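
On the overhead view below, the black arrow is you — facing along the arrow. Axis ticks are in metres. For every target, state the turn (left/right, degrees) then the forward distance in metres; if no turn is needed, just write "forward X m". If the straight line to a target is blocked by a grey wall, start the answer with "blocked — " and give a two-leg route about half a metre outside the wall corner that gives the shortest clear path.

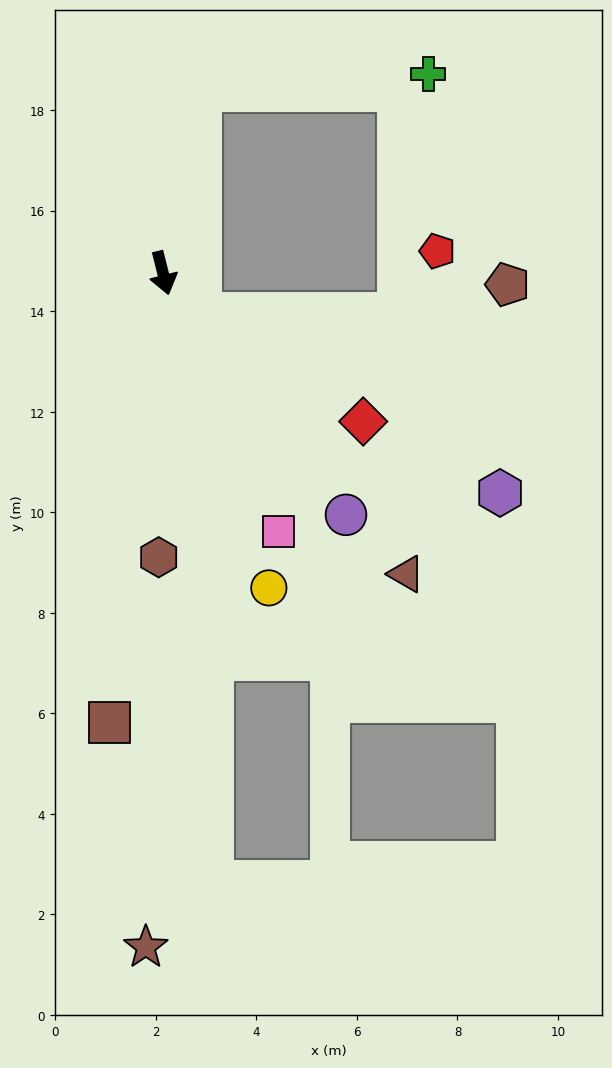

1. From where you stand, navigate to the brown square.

turn right 21°, forward 9.0 m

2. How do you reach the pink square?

turn left 10°, forward 5.6 m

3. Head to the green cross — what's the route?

blocked — turn left 154°, forward 3.7 m, then turn right 74°, forward 4.5 m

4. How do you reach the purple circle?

turn left 23°, forward 6.0 m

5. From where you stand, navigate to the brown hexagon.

turn right 15°, forward 5.7 m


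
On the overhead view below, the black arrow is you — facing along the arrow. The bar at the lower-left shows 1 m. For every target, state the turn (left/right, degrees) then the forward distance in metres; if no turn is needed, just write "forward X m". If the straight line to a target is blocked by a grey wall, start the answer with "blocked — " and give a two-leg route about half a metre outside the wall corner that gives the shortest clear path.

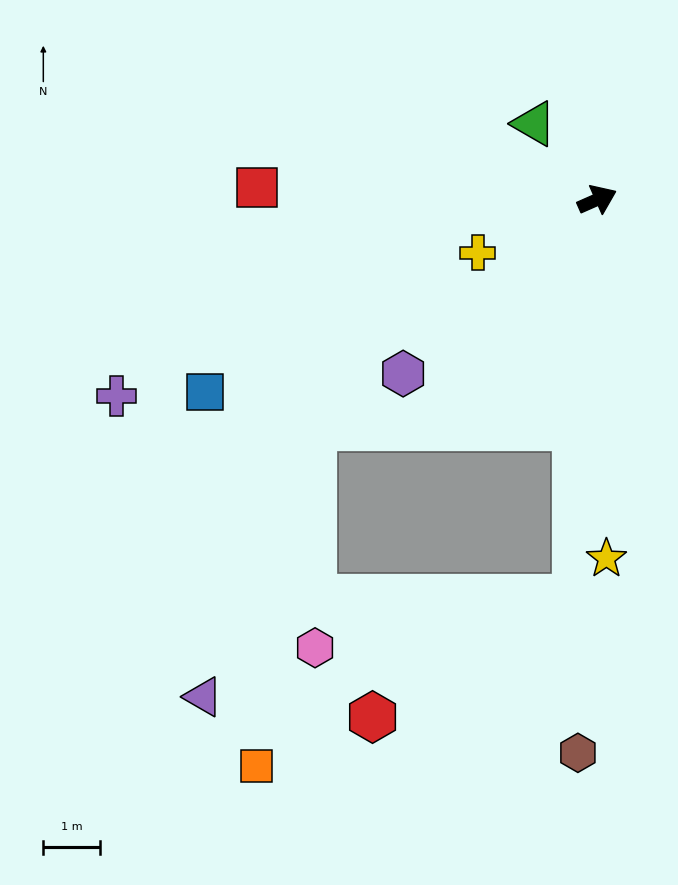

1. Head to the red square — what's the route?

turn left 154°, forward 6.0 m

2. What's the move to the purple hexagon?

turn right 162°, forward 4.6 m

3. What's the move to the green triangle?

turn left 106°, forward 1.7 m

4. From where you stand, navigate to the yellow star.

turn right 112°, forward 6.3 m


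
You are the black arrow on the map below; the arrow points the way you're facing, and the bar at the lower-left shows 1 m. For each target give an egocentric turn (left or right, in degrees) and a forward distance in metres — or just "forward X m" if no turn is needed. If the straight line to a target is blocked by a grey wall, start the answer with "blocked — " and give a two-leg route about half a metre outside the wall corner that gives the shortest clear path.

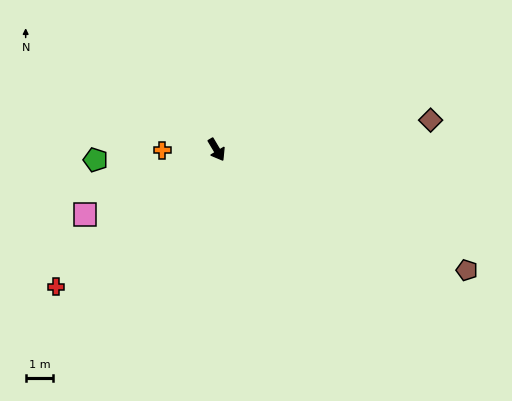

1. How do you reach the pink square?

turn right 95°, forward 5.3 m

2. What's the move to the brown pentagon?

turn left 34°, forward 10.0 m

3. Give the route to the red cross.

turn right 80°, forward 7.6 m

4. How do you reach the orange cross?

turn right 120°, forward 2.0 m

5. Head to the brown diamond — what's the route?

turn left 67°, forward 7.8 m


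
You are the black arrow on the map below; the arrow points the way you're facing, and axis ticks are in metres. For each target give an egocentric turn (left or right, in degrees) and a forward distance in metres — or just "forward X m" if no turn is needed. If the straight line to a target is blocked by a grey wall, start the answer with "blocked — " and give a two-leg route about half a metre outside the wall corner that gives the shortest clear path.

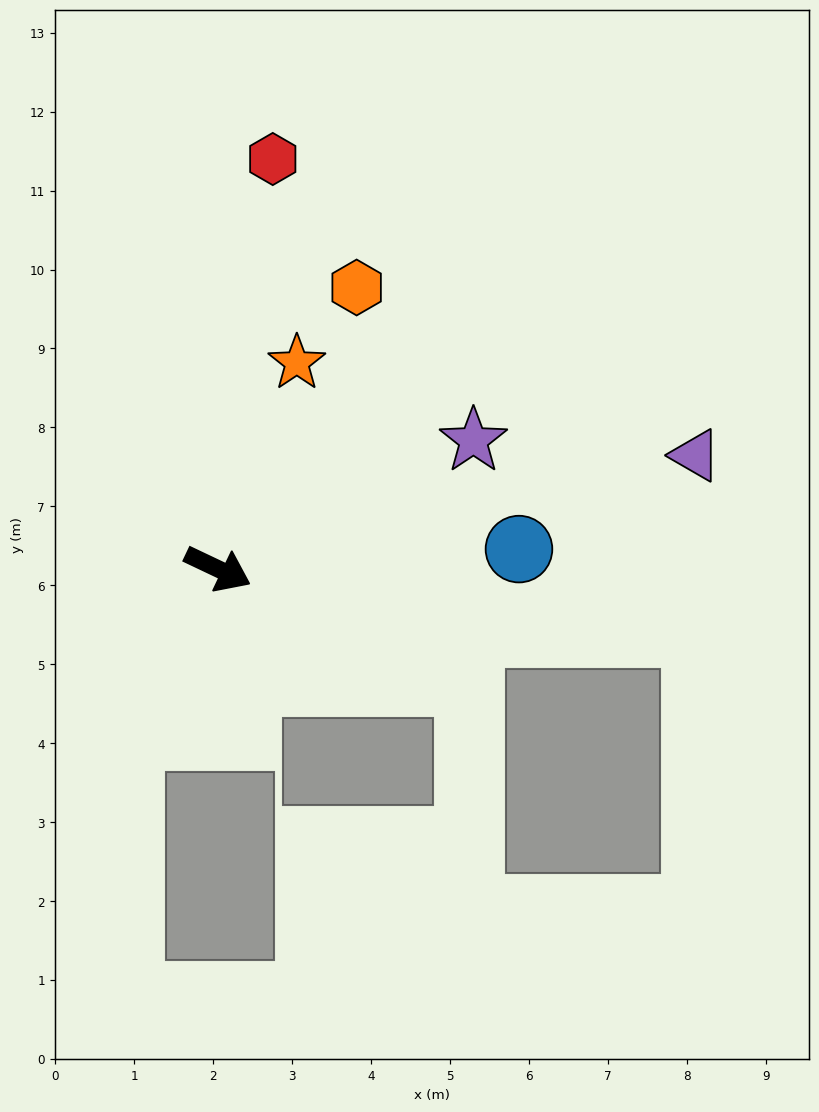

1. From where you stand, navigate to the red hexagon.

turn left 108°, forward 5.2 m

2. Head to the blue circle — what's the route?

turn left 29°, forward 3.8 m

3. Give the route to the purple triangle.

turn left 39°, forward 6.2 m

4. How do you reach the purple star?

turn left 52°, forward 3.6 m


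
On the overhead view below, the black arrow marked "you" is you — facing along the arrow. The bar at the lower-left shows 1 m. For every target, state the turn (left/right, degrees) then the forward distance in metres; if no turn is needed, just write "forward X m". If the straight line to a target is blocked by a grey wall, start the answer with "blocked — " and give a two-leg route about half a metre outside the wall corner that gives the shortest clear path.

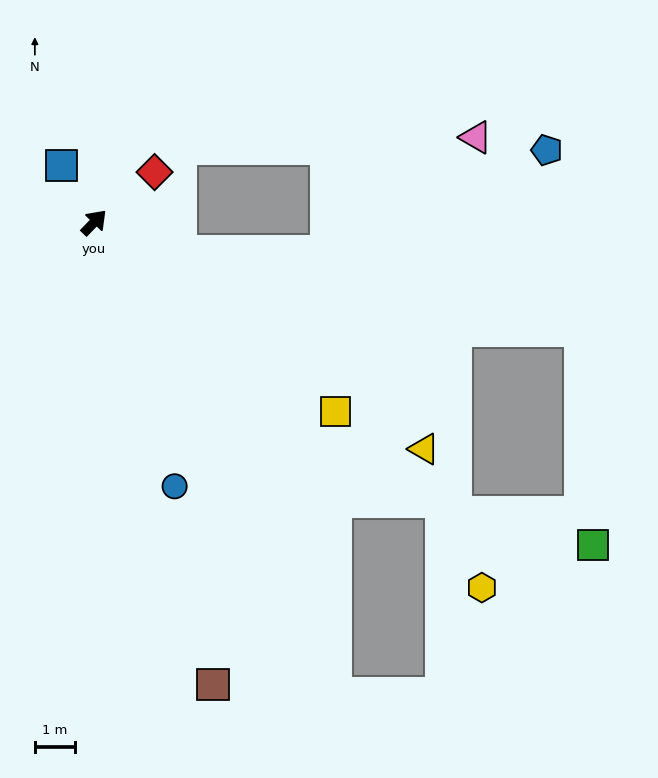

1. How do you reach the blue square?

turn left 74°, forward 1.6 m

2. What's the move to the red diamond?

turn right 6°, forward 1.9 m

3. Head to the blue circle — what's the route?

turn right 119°, forward 6.8 m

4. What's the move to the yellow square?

turn right 84°, forward 7.6 m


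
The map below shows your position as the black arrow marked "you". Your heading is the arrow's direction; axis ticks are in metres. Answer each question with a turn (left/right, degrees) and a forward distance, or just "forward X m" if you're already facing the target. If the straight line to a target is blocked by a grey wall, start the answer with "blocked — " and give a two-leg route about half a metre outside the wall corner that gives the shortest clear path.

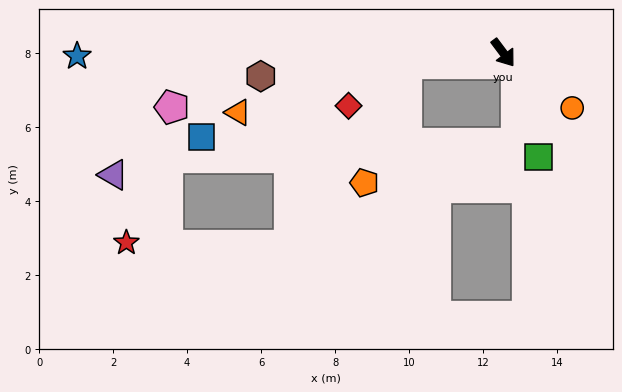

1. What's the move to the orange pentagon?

blocked — turn right 121°, forward 2.6 m, then turn left 65°, forward 3.4 m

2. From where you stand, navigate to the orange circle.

turn left 14°, forward 2.4 m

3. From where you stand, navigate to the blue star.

turn right 126°, forward 11.5 m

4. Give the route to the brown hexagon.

turn right 121°, forward 6.6 m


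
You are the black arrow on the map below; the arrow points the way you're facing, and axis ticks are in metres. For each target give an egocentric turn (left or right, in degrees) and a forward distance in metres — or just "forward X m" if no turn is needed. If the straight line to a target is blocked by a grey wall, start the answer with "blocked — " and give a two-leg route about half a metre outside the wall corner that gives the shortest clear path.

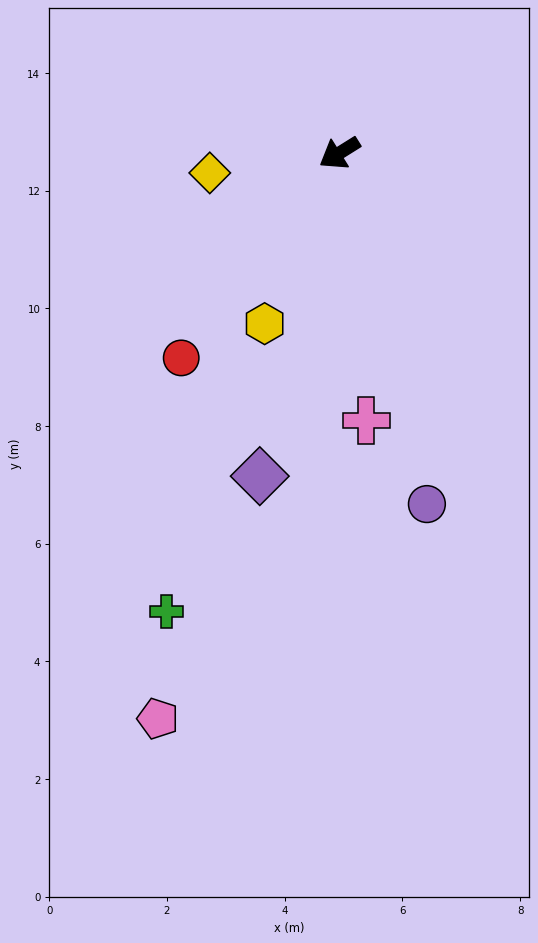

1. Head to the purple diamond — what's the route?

turn left 44°, forward 5.7 m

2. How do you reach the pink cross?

turn left 64°, forward 4.6 m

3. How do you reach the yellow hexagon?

turn left 34°, forward 3.2 m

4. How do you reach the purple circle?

turn left 72°, forward 6.1 m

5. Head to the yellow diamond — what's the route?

turn right 23°, forward 2.2 m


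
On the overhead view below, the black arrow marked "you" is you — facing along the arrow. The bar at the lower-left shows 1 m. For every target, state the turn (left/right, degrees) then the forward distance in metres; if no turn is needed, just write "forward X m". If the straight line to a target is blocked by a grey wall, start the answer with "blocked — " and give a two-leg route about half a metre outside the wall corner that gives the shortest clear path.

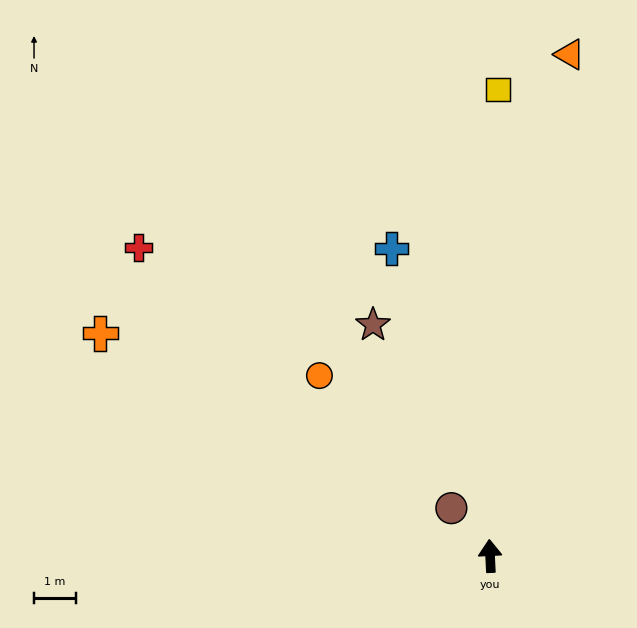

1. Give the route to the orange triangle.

turn right 12°, forward 12.1 m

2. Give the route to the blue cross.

turn left 15°, forward 7.7 m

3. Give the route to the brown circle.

turn left 36°, forward 1.5 m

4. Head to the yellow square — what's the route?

turn right 4°, forward 11.2 m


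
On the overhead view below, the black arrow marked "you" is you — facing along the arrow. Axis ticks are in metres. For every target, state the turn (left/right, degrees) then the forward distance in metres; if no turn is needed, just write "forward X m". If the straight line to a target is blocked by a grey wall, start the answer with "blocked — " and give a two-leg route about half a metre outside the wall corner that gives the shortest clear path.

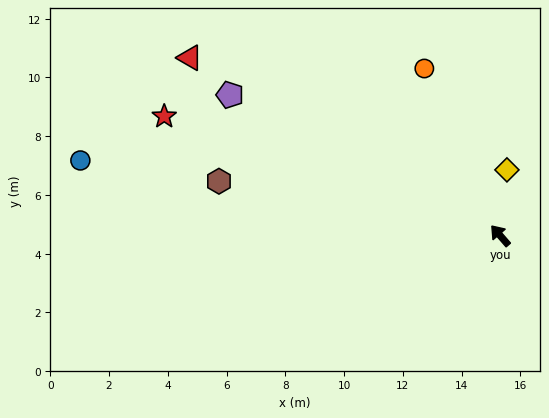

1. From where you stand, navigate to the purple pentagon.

turn left 22°, forward 10.4 m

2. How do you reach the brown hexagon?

turn left 38°, forward 9.7 m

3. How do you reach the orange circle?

turn right 17°, forward 6.2 m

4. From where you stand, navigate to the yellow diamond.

turn right 47°, forward 2.2 m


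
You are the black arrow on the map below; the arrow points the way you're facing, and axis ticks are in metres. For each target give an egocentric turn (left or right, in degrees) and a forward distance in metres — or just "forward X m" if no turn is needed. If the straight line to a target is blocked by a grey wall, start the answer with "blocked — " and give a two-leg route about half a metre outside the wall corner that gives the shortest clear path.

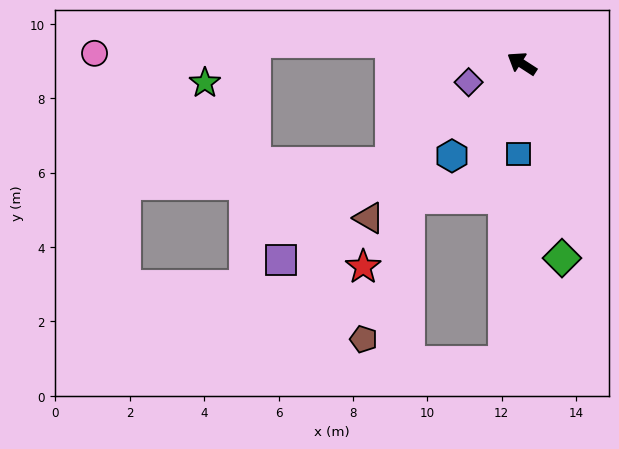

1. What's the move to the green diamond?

turn left 135°, forward 5.3 m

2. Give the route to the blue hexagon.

turn left 86°, forward 3.1 m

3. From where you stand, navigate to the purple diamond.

turn left 52°, forward 1.5 m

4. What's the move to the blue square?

turn left 121°, forward 2.4 m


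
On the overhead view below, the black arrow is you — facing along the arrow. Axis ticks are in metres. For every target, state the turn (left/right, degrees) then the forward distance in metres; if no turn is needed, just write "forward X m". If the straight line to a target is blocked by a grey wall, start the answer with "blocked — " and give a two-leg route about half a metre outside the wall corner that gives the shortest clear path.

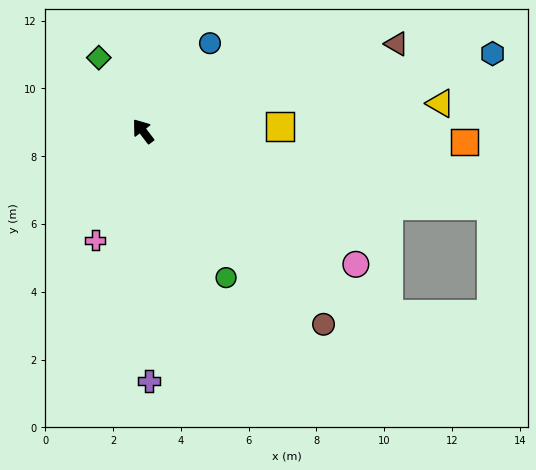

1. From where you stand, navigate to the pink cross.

turn left 119°, forward 3.5 m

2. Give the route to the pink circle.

turn right 159°, forward 7.4 m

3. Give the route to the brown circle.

turn right 174°, forward 7.8 m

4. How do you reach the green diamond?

turn right 6°, forward 2.5 m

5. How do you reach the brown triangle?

turn right 108°, forward 7.9 m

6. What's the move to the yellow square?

turn right 125°, forward 4.0 m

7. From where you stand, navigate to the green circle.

turn left 172°, forward 5.0 m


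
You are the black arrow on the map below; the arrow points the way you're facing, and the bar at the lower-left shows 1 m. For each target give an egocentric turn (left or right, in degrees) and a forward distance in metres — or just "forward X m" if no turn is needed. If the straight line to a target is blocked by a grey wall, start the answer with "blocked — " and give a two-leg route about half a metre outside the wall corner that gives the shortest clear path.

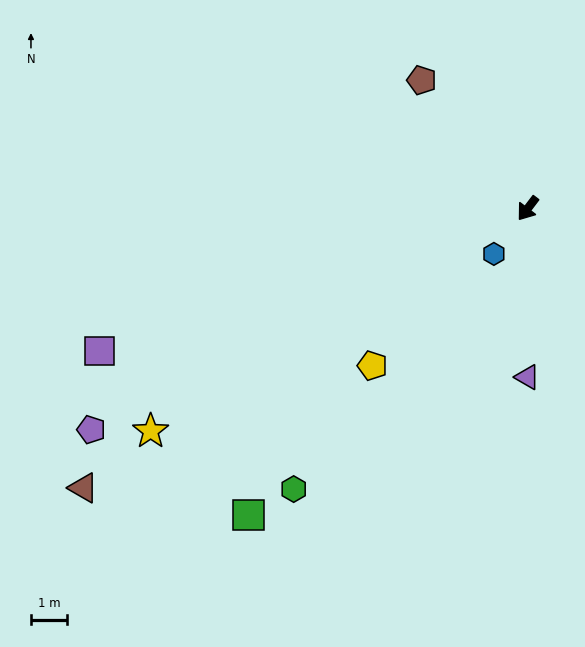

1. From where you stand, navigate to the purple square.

turn right 34°, forward 12.5 m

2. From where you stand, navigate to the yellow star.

turn right 22°, forward 12.1 m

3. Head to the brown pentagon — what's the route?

turn right 103°, forward 4.6 m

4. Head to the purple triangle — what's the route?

turn left 37°, forward 4.7 m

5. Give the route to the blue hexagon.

forward 1.6 m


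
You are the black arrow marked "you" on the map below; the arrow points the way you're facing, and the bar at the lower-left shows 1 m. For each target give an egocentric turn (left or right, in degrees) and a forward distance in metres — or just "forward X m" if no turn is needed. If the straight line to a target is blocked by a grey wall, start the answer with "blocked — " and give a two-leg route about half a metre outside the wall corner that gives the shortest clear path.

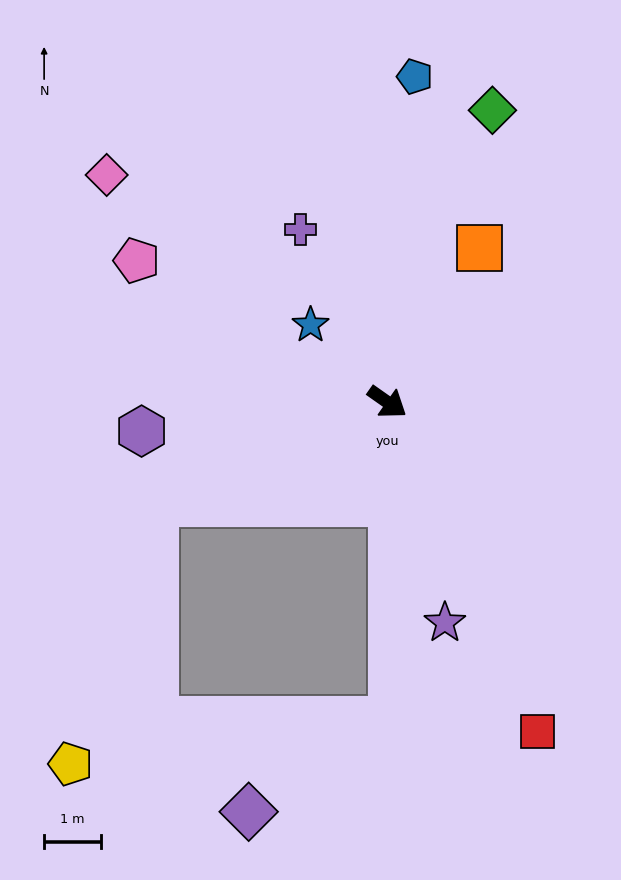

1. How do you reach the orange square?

turn left 94°, forward 3.2 m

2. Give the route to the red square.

turn right 30°, forward 6.4 m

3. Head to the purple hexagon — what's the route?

turn right 138°, forward 4.4 m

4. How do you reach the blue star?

turn left 170°, forward 1.9 m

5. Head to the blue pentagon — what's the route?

turn left 120°, forward 5.8 m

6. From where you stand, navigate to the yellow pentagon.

blocked — turn right 122°, forward 4.5 m, then turn left 49°, forward 4.9 m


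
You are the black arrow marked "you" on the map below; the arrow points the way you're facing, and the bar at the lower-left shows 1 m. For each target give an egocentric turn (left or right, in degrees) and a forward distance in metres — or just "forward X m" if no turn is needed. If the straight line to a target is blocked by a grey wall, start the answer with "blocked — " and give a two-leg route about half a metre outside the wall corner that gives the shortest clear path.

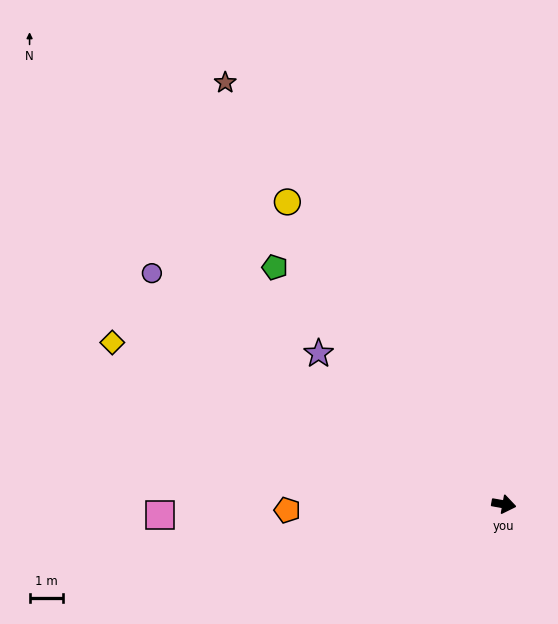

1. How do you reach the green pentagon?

turn left 144°, forward 9.8 m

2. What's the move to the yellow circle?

turn left 136°, forward 11.1 m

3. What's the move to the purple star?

turn left 151°, forward 7.1 m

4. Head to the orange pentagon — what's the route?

turn right 168°, forward 6.5 m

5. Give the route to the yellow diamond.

turn left 168°, forward 12.6 m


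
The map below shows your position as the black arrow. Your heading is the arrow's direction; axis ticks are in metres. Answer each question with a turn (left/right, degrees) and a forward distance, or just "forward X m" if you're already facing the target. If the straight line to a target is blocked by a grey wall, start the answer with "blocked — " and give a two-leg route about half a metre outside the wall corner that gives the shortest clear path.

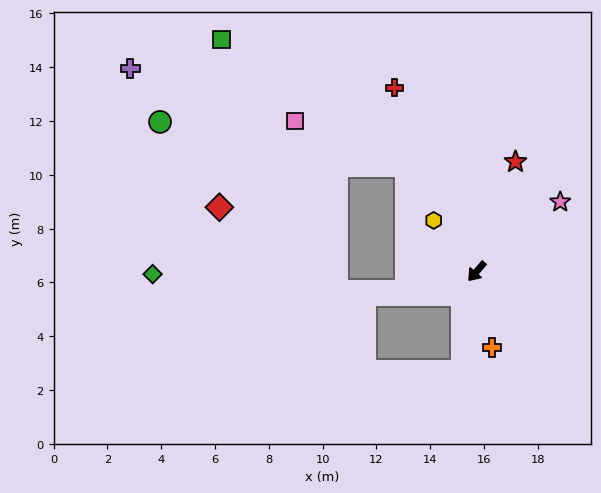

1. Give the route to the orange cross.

turn left 52°, forward 2.9 m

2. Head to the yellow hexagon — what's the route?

turn right 99°, forward 2.5 m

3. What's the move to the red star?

turn right 159°, forward 4.3 m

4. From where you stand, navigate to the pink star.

turn left 171°, forward 4.0 m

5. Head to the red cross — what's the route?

turn right 115°, forward 7.5 m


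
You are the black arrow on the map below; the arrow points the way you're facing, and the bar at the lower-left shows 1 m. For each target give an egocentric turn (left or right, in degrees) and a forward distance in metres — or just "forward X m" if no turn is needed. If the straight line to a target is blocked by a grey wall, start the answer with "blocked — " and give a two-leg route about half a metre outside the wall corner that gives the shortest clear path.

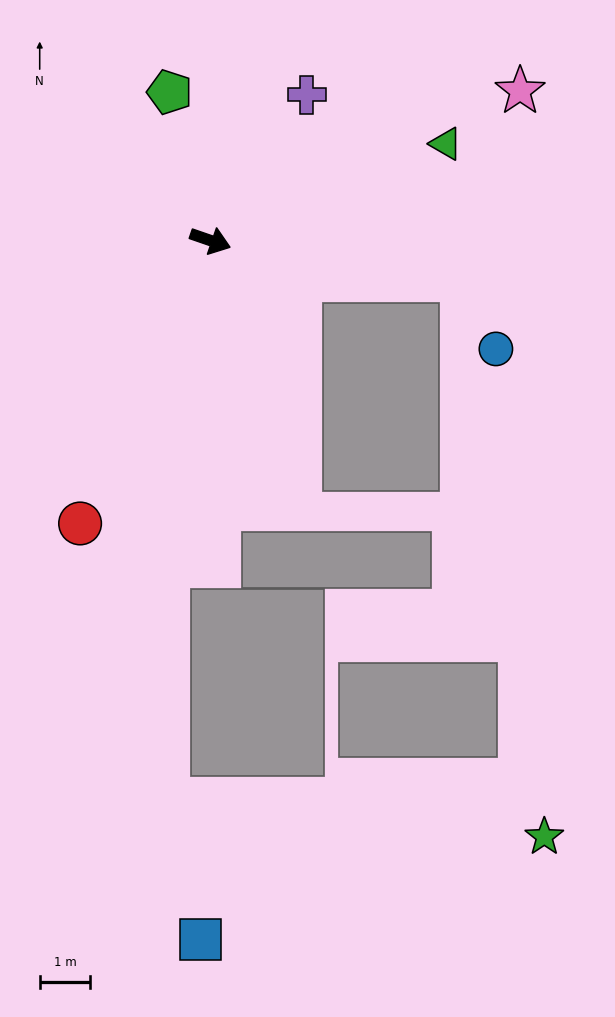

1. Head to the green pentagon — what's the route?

turn left 124°, forward 3.0 m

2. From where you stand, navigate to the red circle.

turn right 96°, forward 6.2 m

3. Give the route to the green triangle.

turn left 41°, forward 5.0 m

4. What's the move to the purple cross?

turn left 76°, forward 3.5 m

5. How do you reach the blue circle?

blocked — turn left 10°, forward 5.0 m, then turn right 55°, forward 1.5 m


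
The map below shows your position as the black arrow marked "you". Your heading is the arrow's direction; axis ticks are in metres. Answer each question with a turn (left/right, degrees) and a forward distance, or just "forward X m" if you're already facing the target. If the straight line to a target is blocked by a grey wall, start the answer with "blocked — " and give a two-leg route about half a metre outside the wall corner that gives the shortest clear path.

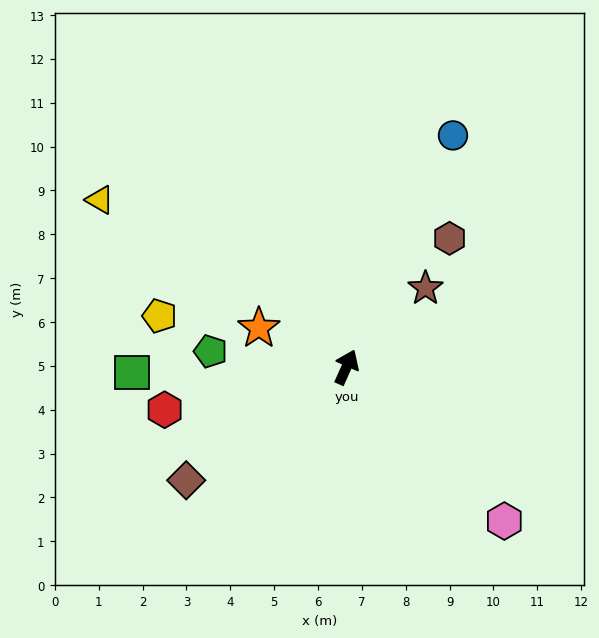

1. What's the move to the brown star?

turn right 21°, forward 2.5 m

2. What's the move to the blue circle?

forward 5.8 m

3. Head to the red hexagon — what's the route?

turn left 127°, forward 4.3 m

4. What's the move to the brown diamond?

turn left 149°, forward 4.5 m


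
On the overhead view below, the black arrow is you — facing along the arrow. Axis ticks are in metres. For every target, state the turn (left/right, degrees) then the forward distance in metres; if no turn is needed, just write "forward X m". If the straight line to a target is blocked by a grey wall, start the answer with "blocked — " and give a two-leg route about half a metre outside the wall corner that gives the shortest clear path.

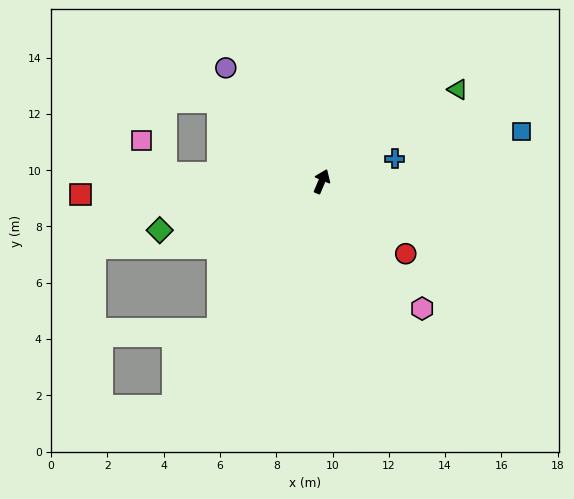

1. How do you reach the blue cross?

turn right 50°, forward 2.7 m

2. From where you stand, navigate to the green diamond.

turn left 130°, forward 6.0 m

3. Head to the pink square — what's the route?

blocked — turn left 110°, forward 5.6 m, then turn right 52°, forward 1.4 m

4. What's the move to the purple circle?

turn left 63°, forward 5.3 m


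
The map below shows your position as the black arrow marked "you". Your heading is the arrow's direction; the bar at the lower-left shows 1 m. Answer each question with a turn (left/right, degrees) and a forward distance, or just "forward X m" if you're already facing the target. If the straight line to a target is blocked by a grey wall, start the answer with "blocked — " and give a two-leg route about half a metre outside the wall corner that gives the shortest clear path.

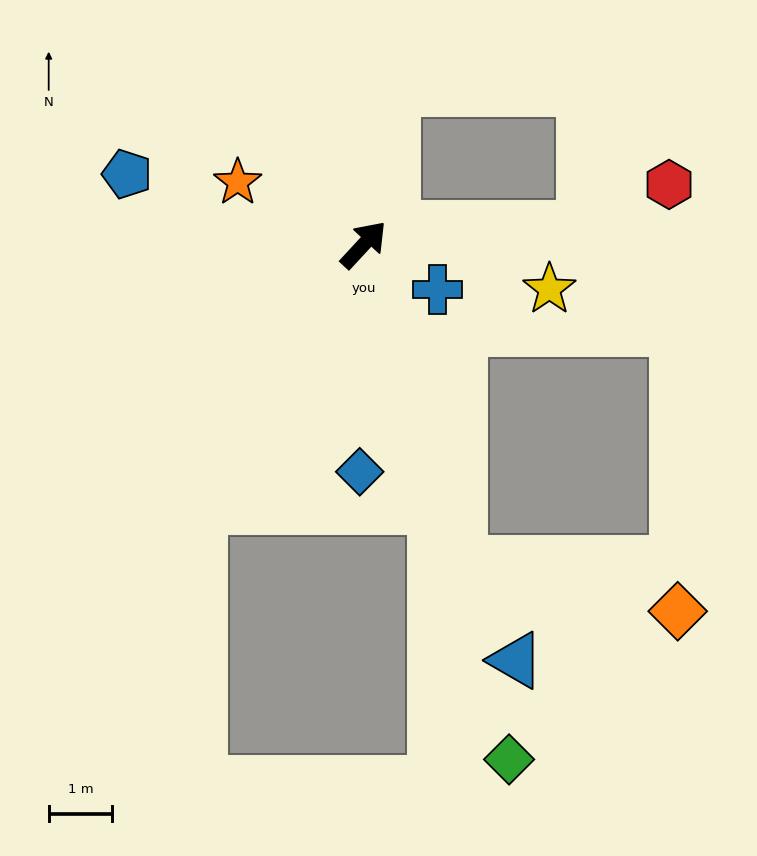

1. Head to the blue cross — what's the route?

turn right 79°, forward 1.4 m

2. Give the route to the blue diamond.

turn right 138°, forward 3.6 m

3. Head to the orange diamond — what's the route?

blocked — turn right 120°, forward 5.2 m, then turn left 60°, forward 3.5 m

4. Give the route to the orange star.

turn left 106°, forward 2.2 m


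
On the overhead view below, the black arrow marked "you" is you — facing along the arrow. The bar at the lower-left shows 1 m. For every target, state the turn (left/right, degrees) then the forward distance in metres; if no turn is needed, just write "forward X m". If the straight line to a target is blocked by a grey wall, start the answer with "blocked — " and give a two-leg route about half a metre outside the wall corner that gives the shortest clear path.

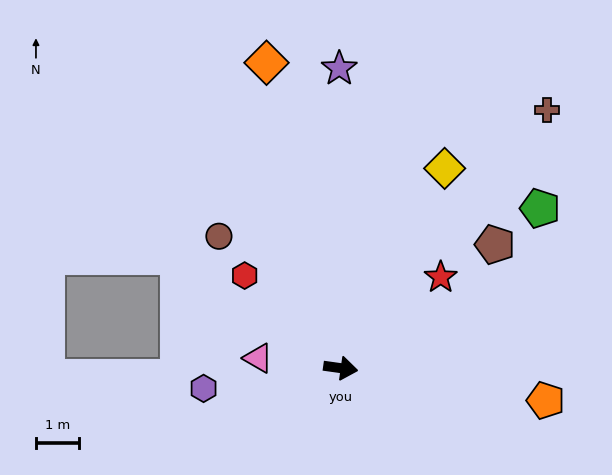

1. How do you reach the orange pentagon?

forward 4.9 m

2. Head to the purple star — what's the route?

turn left 98°, forward 7.0 m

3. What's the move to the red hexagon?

turn left 144°, forward 3.1 m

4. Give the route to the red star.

turn left 50°, forward 3.2 m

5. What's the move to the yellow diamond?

turn left 70°, forward 5.3 m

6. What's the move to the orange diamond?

turn left 112°, forward 7.4 m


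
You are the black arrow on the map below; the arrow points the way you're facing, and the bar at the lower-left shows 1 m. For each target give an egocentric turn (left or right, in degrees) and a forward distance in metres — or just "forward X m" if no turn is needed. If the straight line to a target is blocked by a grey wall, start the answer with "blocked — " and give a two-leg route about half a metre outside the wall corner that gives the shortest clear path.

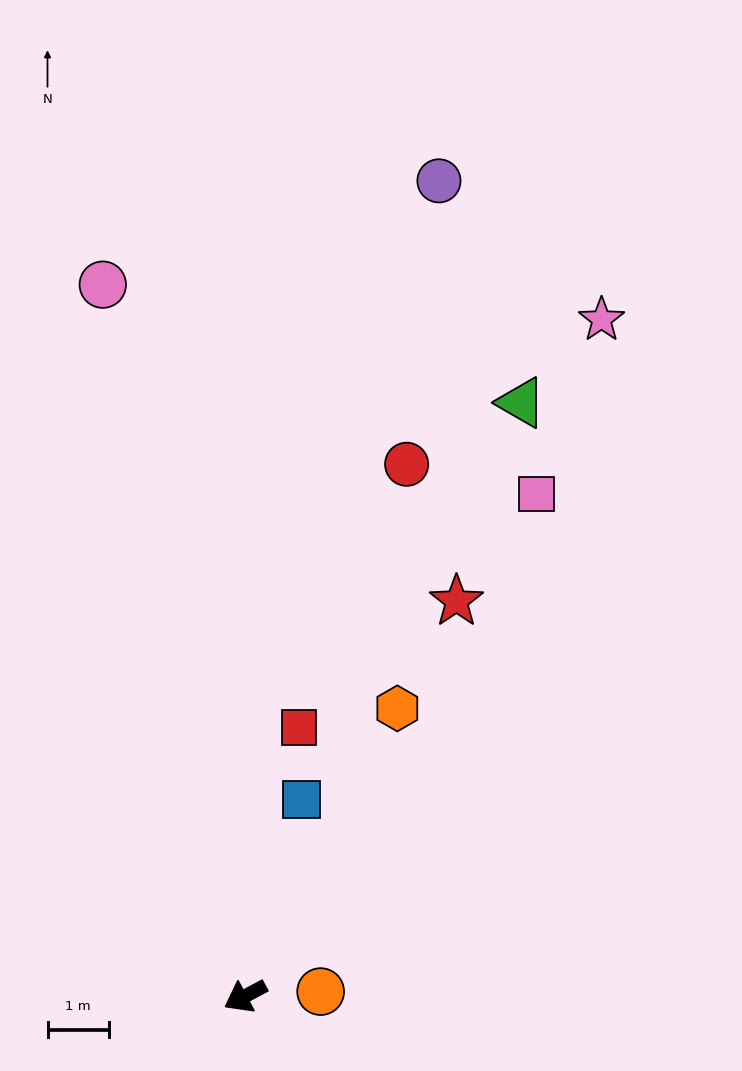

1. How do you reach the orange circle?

turn left 155°, forward 1.2 m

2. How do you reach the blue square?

turn right 134°, forward 3.3 m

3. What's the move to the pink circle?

turn right 107°, forward 11.8 m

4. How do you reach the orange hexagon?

turn right 146°, forward 5.3 m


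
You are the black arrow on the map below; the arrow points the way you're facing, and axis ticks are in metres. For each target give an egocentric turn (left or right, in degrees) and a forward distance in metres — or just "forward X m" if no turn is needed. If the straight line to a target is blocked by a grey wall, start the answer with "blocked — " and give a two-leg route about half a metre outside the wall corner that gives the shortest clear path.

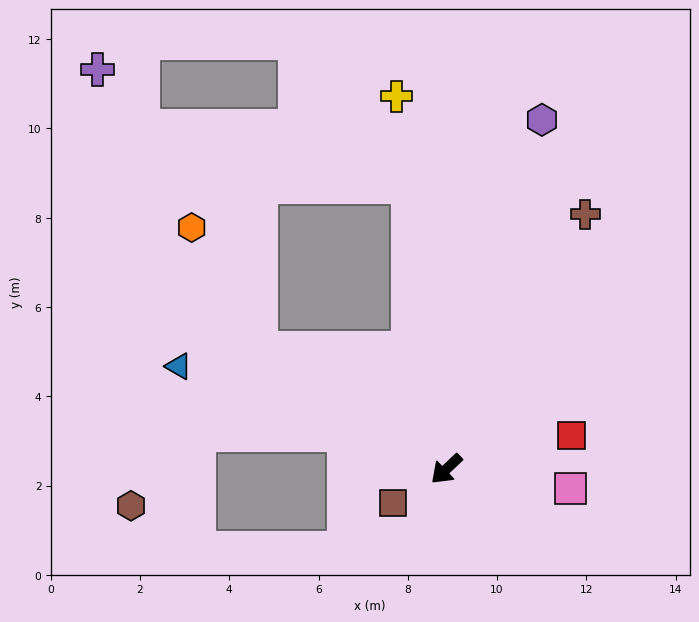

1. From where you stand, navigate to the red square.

turn left 151°, forward 2.9 m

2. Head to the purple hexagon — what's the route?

turn right 149°, forward 8.1 m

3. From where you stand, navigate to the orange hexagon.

blocked — turn right 76°, forward 5.0 m, then turn right 29°, forward 3.1 m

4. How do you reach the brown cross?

turn right 162°, forward 6.5 m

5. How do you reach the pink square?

turn left 128°, forward 2.8 m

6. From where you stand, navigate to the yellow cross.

turn right 126°, forward 8.4 m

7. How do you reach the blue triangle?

turn right 64°, forward 6.4 m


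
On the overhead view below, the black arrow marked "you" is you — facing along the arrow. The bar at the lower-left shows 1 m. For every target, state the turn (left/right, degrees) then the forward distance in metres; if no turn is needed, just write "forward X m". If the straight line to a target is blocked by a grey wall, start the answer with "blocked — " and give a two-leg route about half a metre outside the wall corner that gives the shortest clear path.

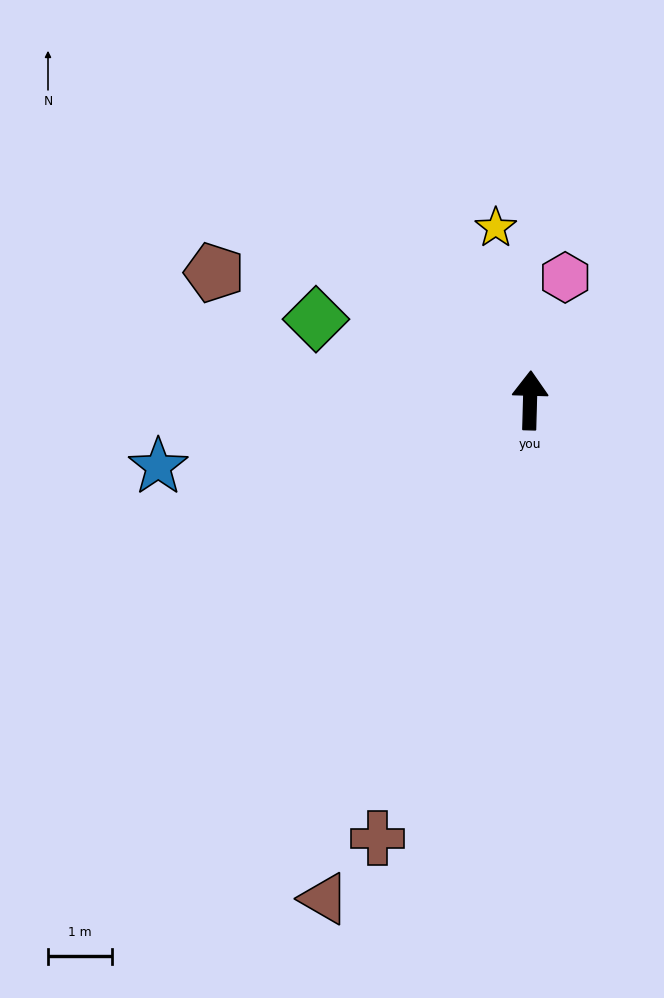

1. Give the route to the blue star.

turn left 102°, forward 5.9 m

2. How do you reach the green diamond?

turn left 71°, forward 3.6 m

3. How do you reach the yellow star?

turn left 13°, forward 2.8 m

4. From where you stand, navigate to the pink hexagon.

turn right 14°, forward 2.0 m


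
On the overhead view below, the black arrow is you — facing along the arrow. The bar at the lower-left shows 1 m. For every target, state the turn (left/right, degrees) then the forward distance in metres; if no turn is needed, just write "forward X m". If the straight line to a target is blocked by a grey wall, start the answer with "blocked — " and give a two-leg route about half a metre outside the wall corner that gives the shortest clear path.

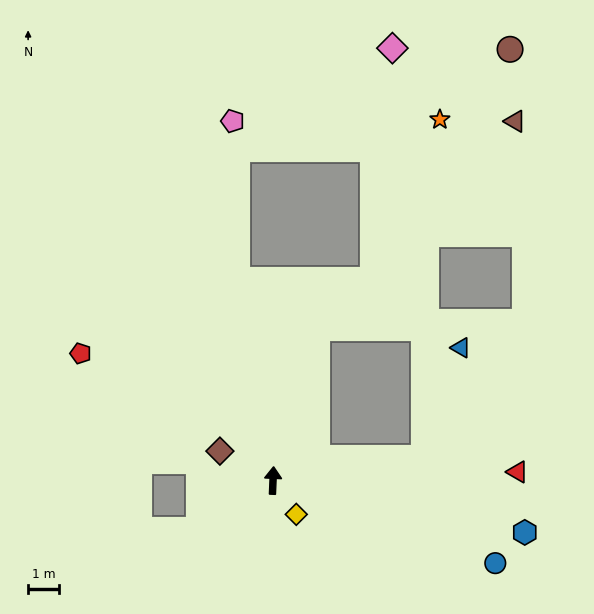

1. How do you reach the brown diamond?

turn left 64°, forward 2.0 m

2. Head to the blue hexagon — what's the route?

turn right 99°, forward 8.4 m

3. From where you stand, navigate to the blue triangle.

blocked — turn right 79°, forward 5.0 m, then turn left 63°, forward 3.8 m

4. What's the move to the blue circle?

turn right 108°, forward 7.8 m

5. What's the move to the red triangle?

turn right 86°, forward 8.0 m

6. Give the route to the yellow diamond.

turn right 143°, forward 1.3 m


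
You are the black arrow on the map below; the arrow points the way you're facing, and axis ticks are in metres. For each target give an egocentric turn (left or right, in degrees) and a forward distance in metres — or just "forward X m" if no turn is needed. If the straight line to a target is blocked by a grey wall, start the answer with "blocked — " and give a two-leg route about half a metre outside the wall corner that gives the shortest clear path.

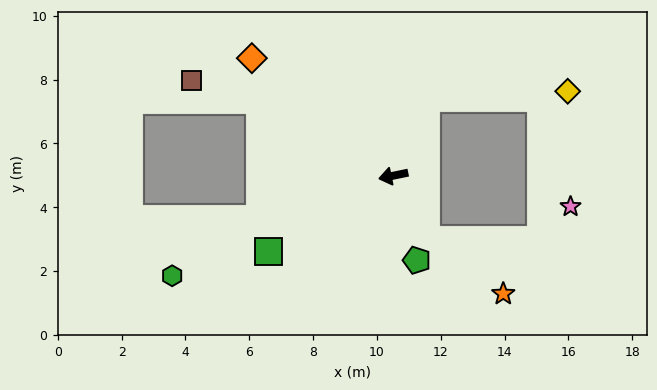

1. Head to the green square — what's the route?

turn left 20°, forward 4.6 m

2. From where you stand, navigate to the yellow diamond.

blocked — turn right 125°, forward 2.6 m, then turn right 64°, forward 4.4 m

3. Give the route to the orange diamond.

turn right 51°, forward 5.8 m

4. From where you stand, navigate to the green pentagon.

turn left 94°, forward 2.7 m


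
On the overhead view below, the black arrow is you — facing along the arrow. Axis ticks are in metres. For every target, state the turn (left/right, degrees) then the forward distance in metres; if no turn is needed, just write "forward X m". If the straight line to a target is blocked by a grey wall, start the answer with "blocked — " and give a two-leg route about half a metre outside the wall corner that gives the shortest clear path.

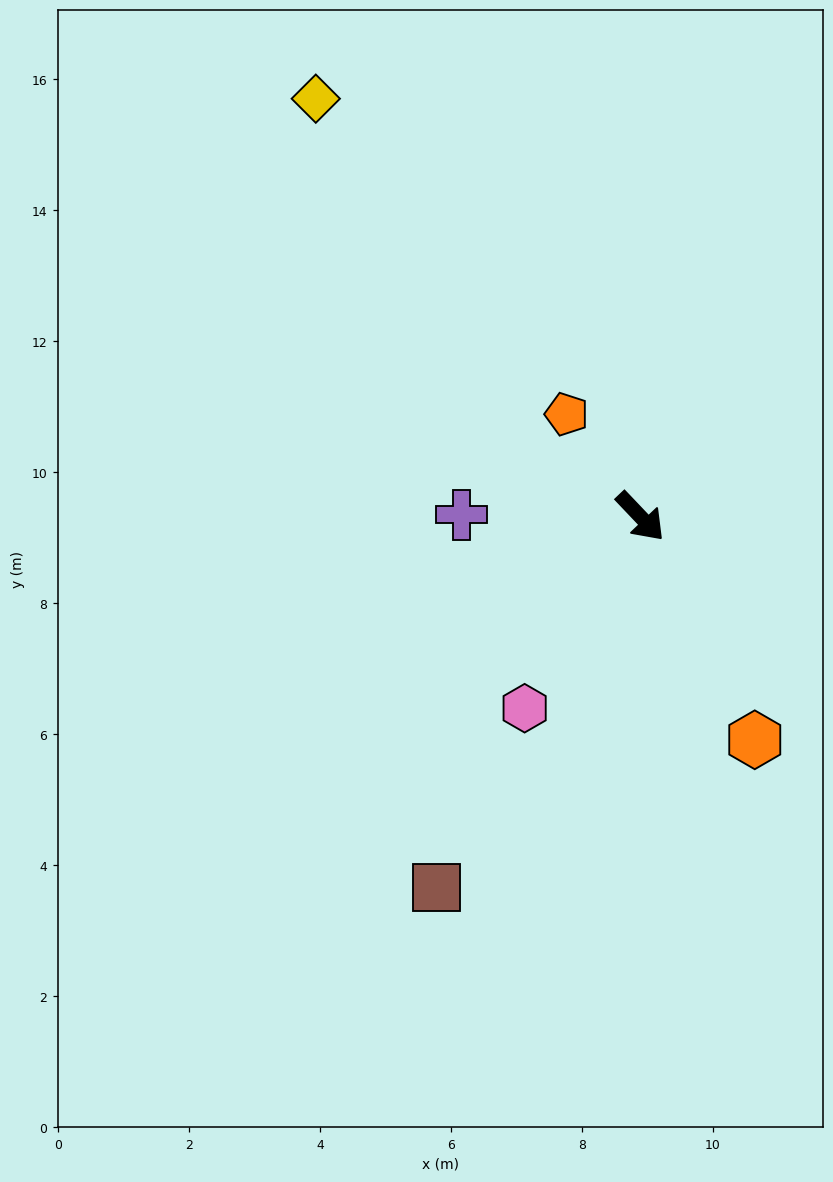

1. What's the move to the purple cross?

turn right 134°, forward 2.7 m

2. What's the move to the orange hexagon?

turn right 16°, forward 3.8 m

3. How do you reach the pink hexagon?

turn right 75°, forward 3.4 m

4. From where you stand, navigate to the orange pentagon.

turn left 172°, forward 1.9 m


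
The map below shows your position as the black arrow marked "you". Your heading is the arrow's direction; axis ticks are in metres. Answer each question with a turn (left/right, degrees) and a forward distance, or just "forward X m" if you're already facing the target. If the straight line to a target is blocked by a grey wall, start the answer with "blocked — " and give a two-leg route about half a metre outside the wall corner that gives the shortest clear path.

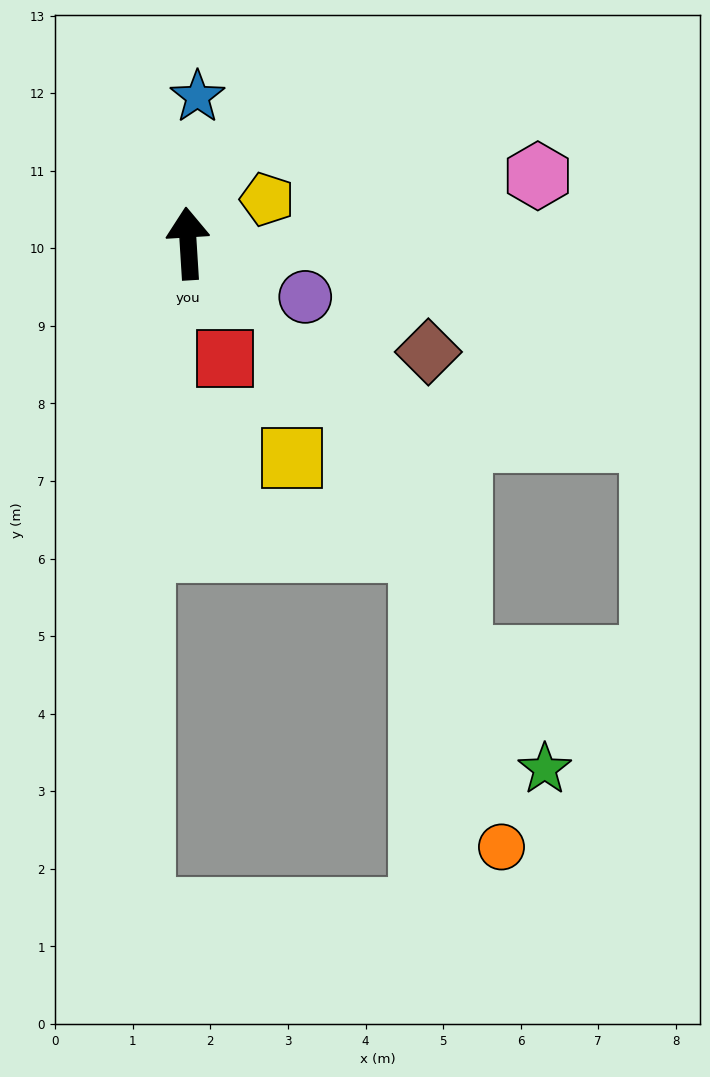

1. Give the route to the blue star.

turn right 7°, forward 1.9 m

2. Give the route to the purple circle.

turn right 118°, forward 1.7 m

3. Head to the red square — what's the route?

turn right 166°, forward 1.6 m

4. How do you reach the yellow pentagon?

turn right 64°, forward 1.2 m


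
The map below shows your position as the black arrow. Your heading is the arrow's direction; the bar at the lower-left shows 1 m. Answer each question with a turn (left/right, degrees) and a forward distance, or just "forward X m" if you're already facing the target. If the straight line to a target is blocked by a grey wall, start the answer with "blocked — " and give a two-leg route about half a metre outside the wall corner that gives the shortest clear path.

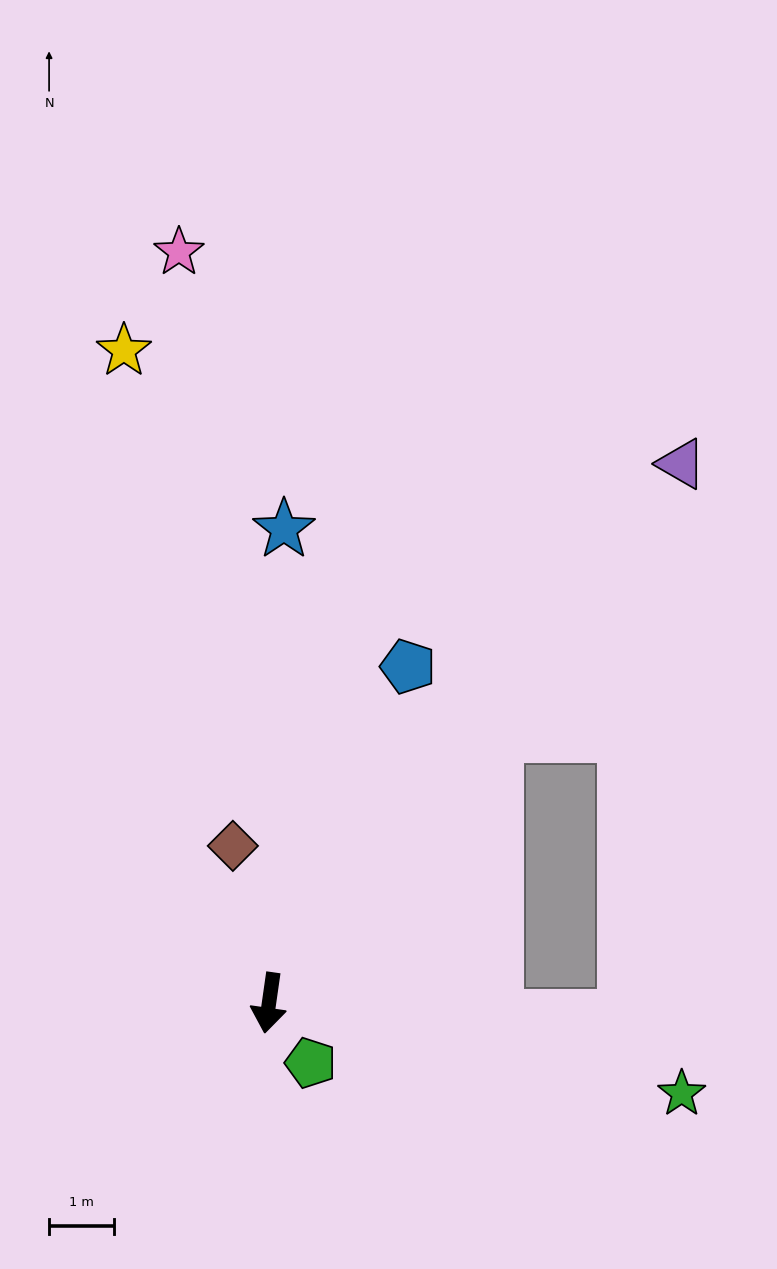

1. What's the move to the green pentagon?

turn left 43°, forward 1.1 m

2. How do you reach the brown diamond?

turn right 159°, forward 2.5 m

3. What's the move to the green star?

turn left 86°, forward 6.5 m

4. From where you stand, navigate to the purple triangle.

turn left 151°, forward 10.5 m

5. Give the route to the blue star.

turn right 174°, forward 7.3 m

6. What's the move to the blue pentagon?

turn left 166°, forward 5.6 m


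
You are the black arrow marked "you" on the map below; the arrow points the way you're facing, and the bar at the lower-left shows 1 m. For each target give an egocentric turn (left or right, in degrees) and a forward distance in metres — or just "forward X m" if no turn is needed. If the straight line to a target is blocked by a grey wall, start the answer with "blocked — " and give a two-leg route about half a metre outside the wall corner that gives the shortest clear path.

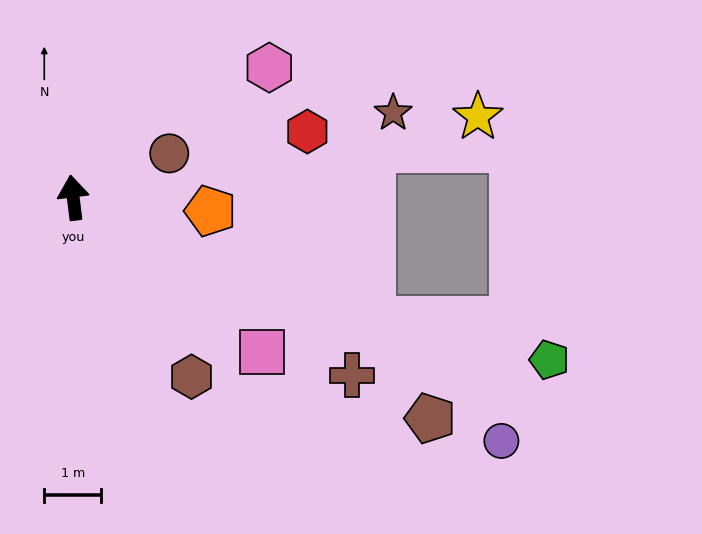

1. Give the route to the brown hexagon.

turn right 154°, forward 3.8 m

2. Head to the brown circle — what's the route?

turn right 72°, forward 1.9 m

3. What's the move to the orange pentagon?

turn right 103°, forward 2.4 m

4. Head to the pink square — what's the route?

turn right 136°, forward 4.3 m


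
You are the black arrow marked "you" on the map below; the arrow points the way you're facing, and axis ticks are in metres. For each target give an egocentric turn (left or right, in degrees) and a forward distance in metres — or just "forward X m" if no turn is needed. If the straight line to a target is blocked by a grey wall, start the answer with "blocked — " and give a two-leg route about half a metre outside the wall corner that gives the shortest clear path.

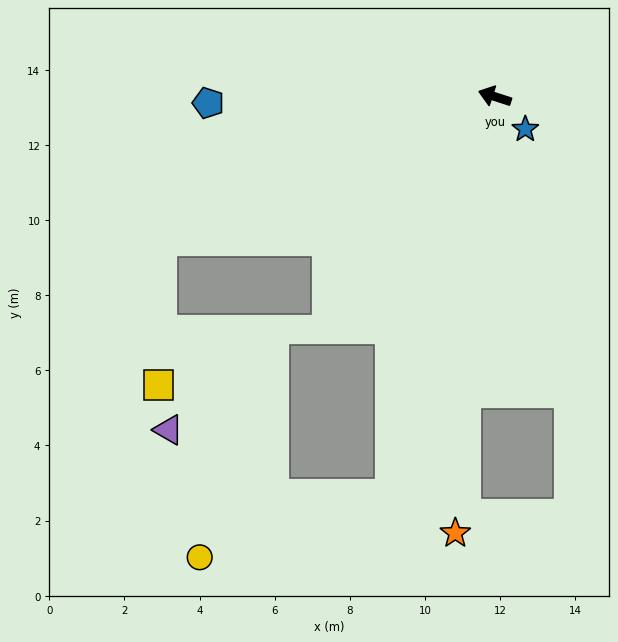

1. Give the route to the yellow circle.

blocked — turn left 93°, forward 11.0 m, then turn right 57°, forward 5.3 m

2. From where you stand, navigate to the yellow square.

blocked — turn left 41°, forward 9.7 m, then turn left 66°, forward 3.9 m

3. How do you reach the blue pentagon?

turn left 19°, forward 7.6 m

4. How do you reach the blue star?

turn left 151°, forward 1.2 m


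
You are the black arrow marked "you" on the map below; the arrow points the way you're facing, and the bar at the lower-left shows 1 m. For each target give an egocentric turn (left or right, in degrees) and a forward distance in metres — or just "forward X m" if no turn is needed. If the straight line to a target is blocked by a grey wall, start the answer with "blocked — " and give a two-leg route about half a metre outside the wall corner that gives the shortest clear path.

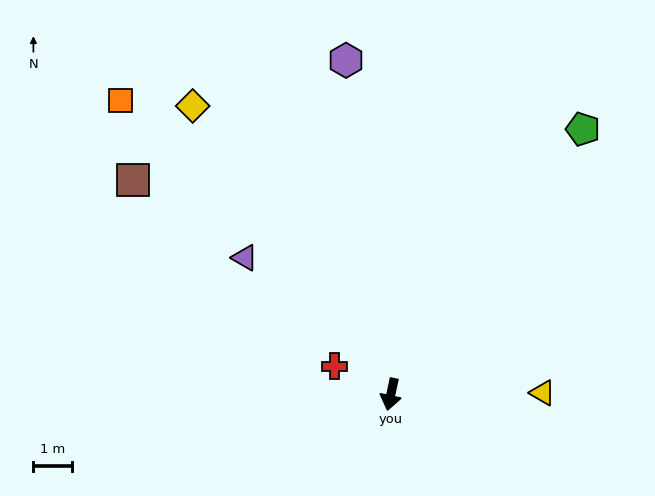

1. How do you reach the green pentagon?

turn left 156°, forward 8.6 m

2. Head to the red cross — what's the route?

turn right 104°, forward 1.6 m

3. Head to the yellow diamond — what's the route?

turn right 133°, forward 9.1 m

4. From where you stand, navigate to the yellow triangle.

turn left 103°, forward 4.0 m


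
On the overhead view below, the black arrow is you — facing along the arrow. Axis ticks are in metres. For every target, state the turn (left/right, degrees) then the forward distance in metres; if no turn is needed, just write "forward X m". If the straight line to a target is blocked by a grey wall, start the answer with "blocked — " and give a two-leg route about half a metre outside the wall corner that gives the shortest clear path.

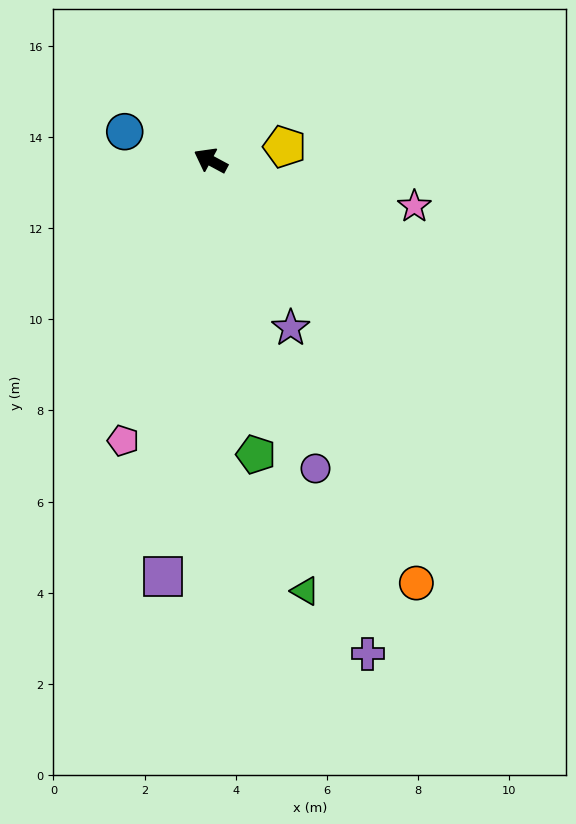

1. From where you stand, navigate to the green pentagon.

turn left 127°, forward 6.5 m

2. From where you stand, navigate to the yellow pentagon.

turn right 141°, forward 1.7 m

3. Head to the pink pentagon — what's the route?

turn left 101°, forward 6.4 m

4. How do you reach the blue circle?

turn left 10°, forward 2.0 m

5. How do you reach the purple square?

turn left 112°, forward 9.2 m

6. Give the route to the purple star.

turn left 144°, forward 4.1 m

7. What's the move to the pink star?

turn right 164°, forward 4.6 m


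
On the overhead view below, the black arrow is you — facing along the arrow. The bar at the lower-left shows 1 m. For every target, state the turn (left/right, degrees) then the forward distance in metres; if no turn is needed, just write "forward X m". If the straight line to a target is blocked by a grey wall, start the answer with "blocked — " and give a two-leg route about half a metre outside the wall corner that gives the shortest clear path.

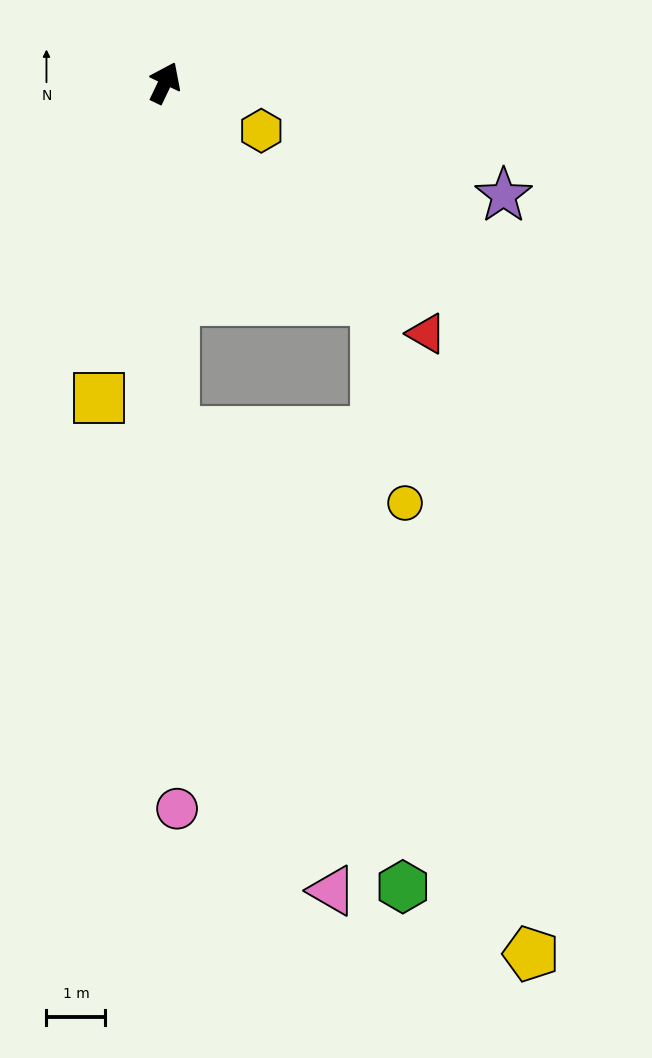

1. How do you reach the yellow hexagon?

turn right 91°, forward 1.8 m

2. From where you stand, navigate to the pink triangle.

blocked — turn right 153°, forward 5.9 m, then turn left 18°, forward 8.2 m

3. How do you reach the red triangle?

turn right 108°, forward 6.1 m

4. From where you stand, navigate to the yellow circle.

blocked — turn right 110°, forward 5.1 m, then turn right 36°, forward 3.5 m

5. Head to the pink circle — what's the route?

turn right 153°, forward 12.3 m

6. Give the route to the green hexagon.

blocked — turn right 153°, forward 5.9 m, then turn left 25°, forward 8.6 m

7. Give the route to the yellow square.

turn right 166°, forward 5.5 m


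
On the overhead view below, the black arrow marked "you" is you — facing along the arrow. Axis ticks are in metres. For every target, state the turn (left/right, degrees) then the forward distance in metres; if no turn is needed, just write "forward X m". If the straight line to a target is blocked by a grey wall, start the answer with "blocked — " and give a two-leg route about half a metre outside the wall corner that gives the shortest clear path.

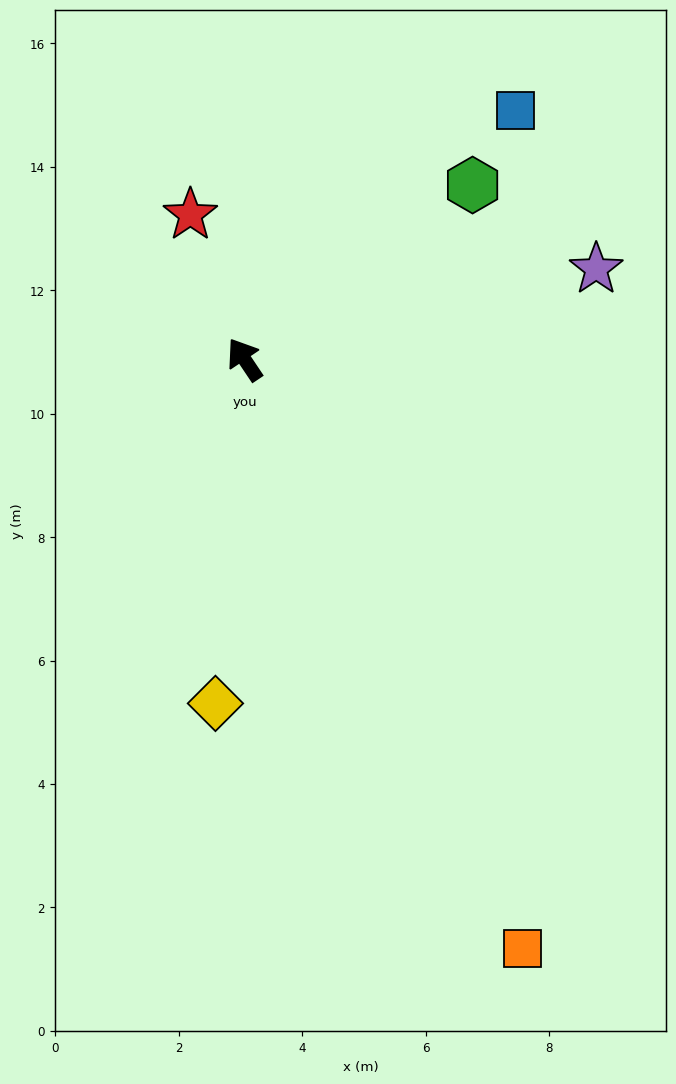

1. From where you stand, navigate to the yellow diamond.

turn left 141°, forward 5.6 m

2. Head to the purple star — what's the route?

turn right 109°, forward 5.9 m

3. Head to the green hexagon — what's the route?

turn right 86°, forward 4.6 m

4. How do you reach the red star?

turn right 13°, forward 2.5 m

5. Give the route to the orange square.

turn left 171°, forward 10.6 m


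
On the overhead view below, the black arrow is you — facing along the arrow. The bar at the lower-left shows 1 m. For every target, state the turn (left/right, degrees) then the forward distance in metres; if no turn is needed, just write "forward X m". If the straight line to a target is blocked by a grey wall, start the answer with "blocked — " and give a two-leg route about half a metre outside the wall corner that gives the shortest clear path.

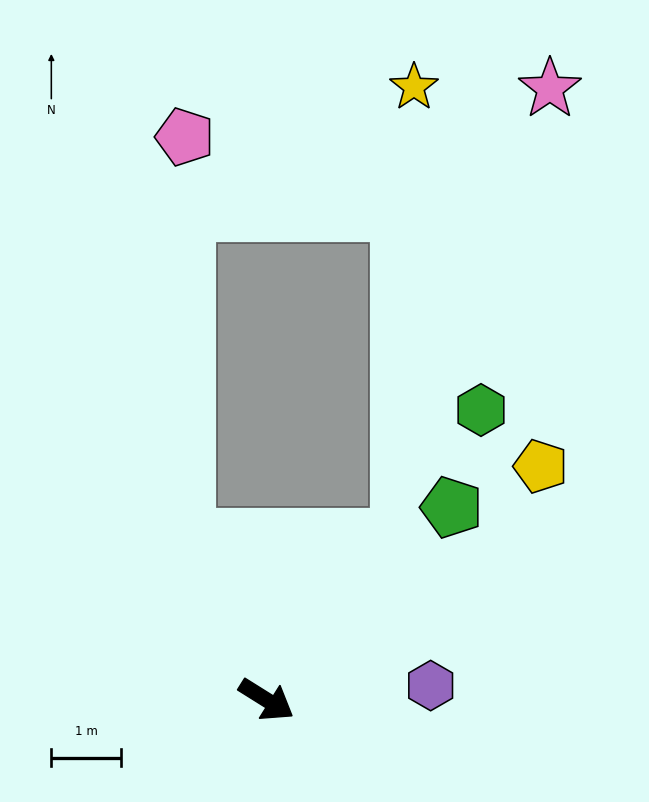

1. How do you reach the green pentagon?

turn left 78°, forward 3.8 m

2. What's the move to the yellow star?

blocked — turn left 82°, forward 3.0 m, then turn left 38°, forward 6.5 m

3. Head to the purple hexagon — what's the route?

turn left 37°, forward 2.4 m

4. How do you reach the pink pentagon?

blocked — turn left 149°, forward 2.6 m, then turn right 27°, forward 5.8 m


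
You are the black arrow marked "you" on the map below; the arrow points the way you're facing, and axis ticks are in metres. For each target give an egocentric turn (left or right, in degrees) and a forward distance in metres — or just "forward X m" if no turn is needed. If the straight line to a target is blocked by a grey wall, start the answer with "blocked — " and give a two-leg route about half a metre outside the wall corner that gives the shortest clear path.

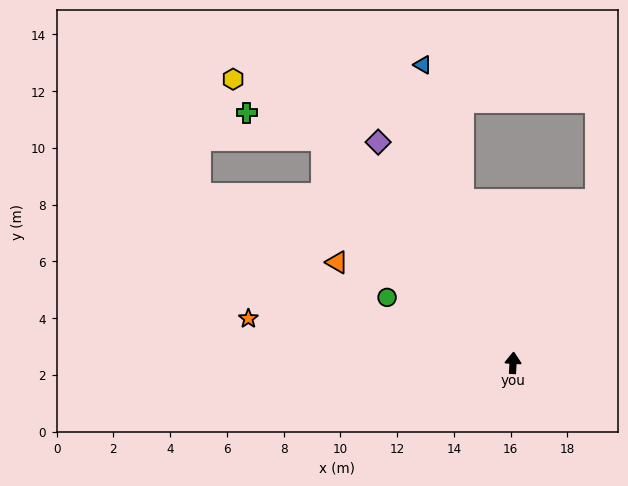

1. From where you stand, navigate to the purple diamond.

turn left 34°, forward 9.1 m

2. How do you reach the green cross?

blocked — turn left 43°, forward 10.4 m, then turn left 31°, forward 2.8 m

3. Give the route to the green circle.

turn left 66°, forward 5.0 m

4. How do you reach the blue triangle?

turn left 20°, forward 11.0 m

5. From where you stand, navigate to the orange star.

turn left 83°, forward 9.5 m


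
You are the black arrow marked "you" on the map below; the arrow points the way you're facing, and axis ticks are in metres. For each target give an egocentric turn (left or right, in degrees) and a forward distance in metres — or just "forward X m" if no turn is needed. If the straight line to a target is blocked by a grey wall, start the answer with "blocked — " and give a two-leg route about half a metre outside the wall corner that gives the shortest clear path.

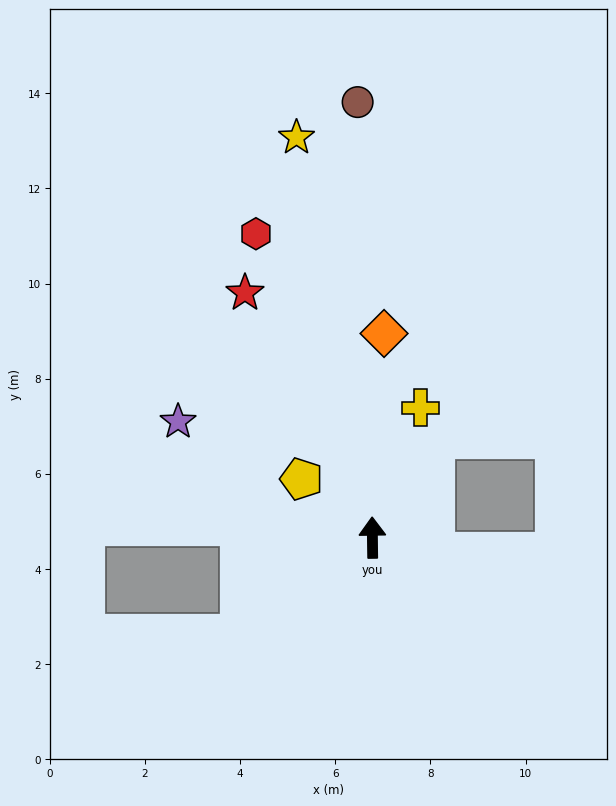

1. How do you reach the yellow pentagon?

turn left 50°, forward 1.9 m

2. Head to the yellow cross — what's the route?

turn right 21°, forward 2.9 m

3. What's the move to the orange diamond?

turn right 4°, forward 4.3 m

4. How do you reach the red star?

turn left 27°, forward 5.8 m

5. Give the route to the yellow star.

turn left 10°, forward 8.6 m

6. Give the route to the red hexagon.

turn left 20°, forward 6.8 m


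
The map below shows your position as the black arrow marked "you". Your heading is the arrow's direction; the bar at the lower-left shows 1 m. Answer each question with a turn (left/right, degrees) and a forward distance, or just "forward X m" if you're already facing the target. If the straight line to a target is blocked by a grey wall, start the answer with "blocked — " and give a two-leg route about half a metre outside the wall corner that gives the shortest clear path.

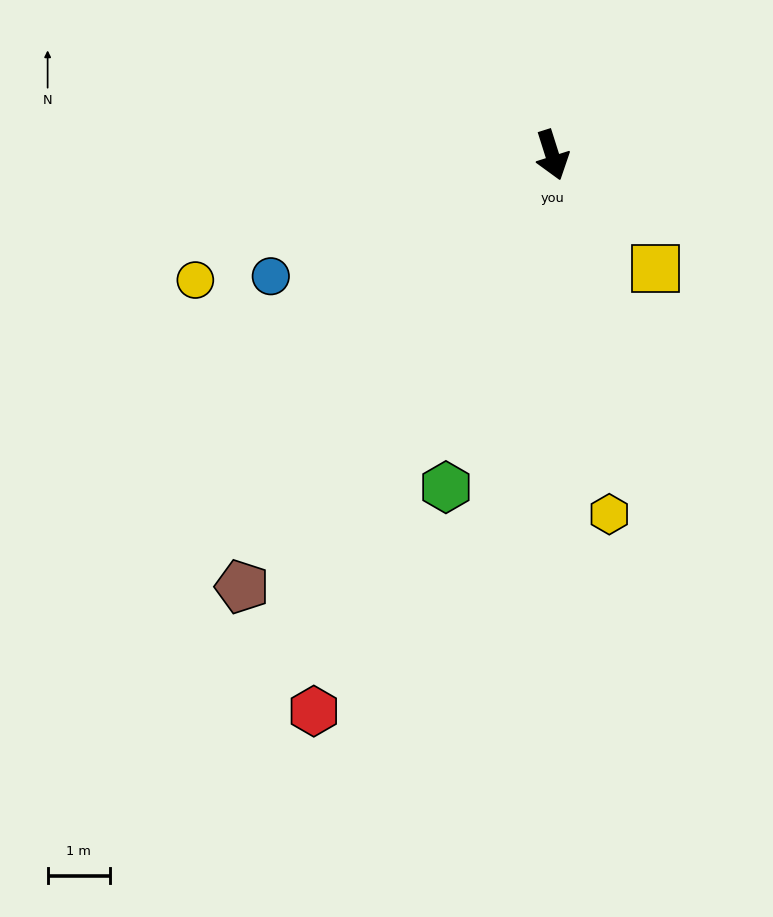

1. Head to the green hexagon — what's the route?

turn right 35°, forward 5.6 m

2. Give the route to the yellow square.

turn left 25°, forward 2.5 m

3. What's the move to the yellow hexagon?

turn right 9°, forward 5.8 m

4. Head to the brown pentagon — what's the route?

turn right 53°, forward 8.5 m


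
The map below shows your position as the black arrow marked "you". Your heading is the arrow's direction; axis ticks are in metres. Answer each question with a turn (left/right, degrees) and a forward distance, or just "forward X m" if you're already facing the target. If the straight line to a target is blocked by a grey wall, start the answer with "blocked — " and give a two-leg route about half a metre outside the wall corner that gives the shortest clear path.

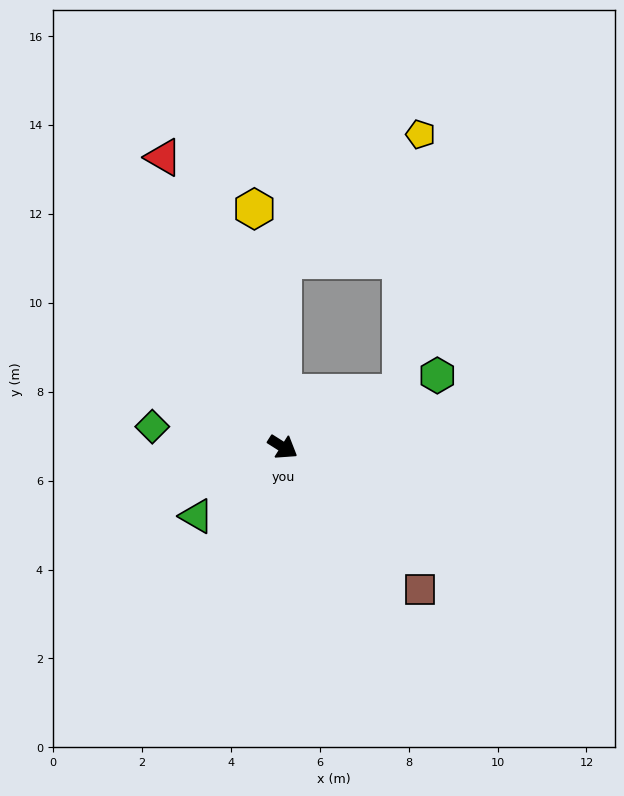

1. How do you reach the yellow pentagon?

blocked — turn left 122°, forward 4.2 m, then turn right 47°, forward 4.2 m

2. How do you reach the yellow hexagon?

turn left 129°, forward 5.4 m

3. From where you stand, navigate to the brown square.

turn right 14°, forward 4.4 m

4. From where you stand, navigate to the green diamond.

turn right 157°, forward 3.0 m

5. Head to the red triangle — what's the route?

turn left 145°, forward 7.0 m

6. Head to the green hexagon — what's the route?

turn left 57°, forward 3.8 m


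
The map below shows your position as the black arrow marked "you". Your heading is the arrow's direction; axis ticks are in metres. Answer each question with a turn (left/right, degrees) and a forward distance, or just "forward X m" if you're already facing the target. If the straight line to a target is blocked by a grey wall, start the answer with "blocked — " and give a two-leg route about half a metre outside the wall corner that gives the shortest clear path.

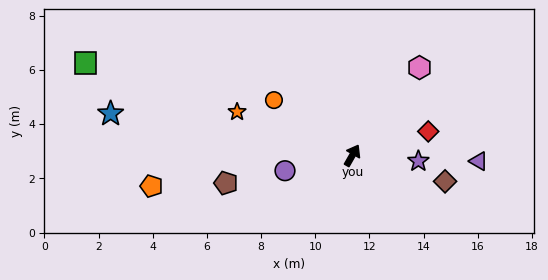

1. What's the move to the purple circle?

turn left 133°, forward 2.5 m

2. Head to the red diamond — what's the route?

turn right 43°, forward 2.9 m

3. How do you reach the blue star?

turn left 110°, forward 9.1 m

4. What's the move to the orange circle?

turn left 85°, forward 3.5 m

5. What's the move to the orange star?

turn left 99°, forward 4.5 m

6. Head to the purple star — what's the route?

turn right 65°, forward 2.4 m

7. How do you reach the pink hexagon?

turn right 8°, forward 4.1 m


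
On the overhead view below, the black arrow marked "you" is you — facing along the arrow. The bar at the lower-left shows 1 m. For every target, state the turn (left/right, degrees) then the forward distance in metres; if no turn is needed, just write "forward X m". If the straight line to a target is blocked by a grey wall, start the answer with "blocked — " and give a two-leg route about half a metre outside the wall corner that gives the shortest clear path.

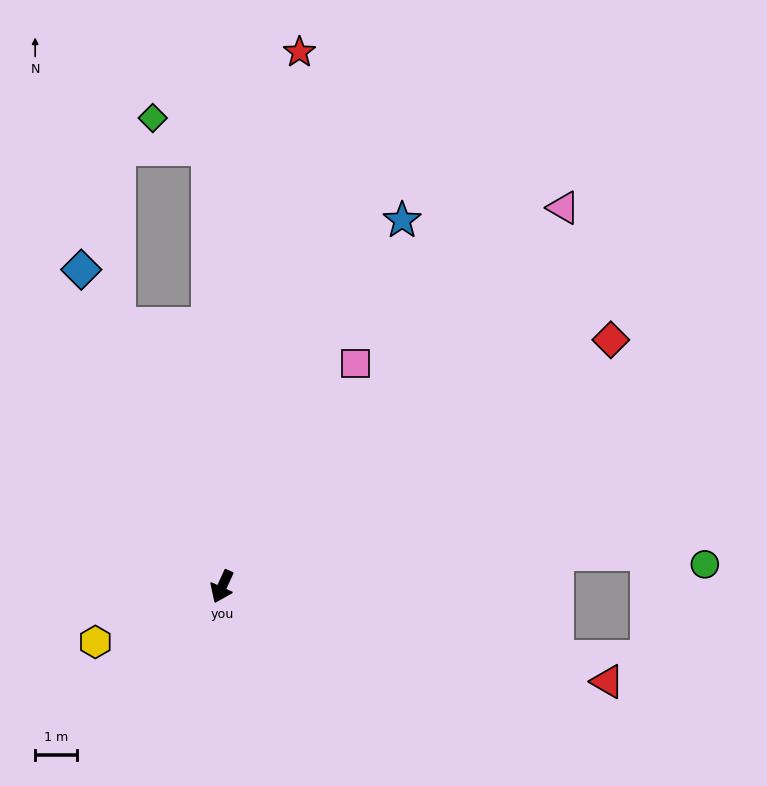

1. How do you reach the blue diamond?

turn right 132°, forward 8.3 m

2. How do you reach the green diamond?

blocked — turn right 154°, forward 10.5 m, then turn left 60°, forward 1.5 m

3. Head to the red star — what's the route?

turn right 164°, forward 12.9 m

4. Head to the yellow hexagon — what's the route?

turn right 42°, forward 3.3 m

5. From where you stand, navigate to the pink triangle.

turn left 162°, forward 12.2 m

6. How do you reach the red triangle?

turn left 101°, forward 9.5 m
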